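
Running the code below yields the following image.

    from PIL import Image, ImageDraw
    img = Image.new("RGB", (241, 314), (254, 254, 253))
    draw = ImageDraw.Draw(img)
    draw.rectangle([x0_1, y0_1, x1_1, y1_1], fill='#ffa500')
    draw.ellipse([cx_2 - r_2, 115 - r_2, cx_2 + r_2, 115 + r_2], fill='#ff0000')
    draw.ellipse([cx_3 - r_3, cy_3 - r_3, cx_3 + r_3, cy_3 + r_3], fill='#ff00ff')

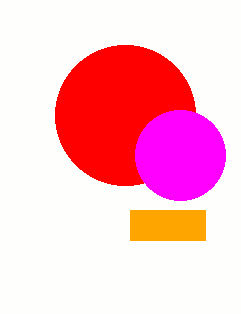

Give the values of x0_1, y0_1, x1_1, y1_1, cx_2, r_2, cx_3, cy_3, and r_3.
x0_1 = 130; y0_1 = 210; x1_1 = 205; y1_1 = 240; cx_2 = 125; r_2 = 70; cx_3 = 180; cy_3 = 155; r_3 = 45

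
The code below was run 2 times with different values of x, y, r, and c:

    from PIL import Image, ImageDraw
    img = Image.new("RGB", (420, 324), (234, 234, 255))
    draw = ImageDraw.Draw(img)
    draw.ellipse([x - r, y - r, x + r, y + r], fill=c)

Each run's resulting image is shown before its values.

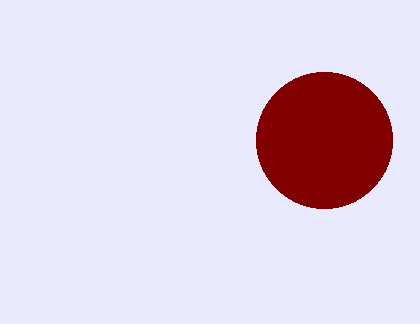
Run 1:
x = 324, y = 140, r = 68, c = 'maroon'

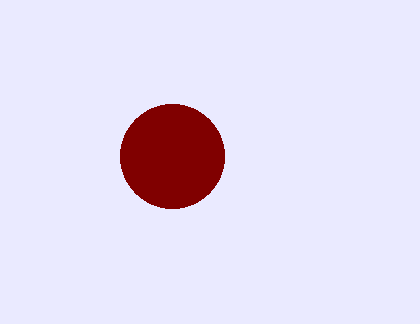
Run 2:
x = 172, y = 156, r = 52, c = 'maroon'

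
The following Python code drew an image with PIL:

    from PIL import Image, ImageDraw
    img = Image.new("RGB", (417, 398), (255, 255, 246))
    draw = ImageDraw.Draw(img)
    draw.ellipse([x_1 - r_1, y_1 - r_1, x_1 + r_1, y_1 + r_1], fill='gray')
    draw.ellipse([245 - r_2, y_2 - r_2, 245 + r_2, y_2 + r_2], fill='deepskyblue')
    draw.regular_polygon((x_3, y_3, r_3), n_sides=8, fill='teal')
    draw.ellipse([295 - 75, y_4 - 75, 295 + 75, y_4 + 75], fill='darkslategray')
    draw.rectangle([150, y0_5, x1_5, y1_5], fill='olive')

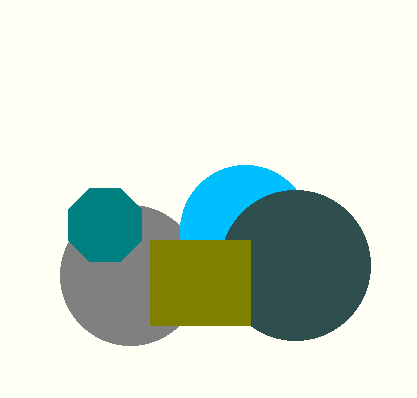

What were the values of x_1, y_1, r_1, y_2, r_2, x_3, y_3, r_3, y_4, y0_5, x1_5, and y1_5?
x_1 = 130
y_1 = 275
r_1 = 70
y_2 = 230
r_2 = 65
x_3 = 105
y_3 = 225
r_3 = 40
y_4 = 265
y0_5 = 240
x1_5 = 250
y1_5 = 325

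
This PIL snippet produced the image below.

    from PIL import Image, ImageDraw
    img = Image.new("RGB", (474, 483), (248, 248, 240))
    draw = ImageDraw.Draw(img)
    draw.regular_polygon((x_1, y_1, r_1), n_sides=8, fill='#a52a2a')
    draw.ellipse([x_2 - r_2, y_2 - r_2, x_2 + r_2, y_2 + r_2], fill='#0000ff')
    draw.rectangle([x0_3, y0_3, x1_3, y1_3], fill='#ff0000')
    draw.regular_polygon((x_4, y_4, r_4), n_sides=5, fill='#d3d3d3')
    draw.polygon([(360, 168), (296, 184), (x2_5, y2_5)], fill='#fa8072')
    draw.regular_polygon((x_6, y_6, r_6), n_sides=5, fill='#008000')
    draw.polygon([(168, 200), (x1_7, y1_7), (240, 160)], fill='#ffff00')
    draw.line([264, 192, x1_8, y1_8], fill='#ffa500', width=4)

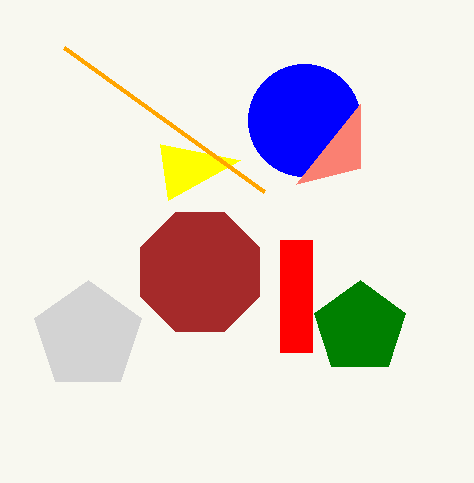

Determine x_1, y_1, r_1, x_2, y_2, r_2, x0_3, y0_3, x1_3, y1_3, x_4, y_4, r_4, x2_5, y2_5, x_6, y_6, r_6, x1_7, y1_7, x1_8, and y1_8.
x_1 = 200; y_1 = 272; r_1 = 64; x_2 = 304; y_2 = 120; r_2 = 56; x0_3 = 280; y0_3 = 240; x1_3 = 312; y1_3 = 352; x_4 = 88; y_4 = 336; r_4 = 56; x2_5 = 360; y2_5 = 104; x_6 = 360; y_6 = 328; r_6 = 48; x1_7 = 160; y1_7 = 144; x1_8 = 64; y1_8 = 48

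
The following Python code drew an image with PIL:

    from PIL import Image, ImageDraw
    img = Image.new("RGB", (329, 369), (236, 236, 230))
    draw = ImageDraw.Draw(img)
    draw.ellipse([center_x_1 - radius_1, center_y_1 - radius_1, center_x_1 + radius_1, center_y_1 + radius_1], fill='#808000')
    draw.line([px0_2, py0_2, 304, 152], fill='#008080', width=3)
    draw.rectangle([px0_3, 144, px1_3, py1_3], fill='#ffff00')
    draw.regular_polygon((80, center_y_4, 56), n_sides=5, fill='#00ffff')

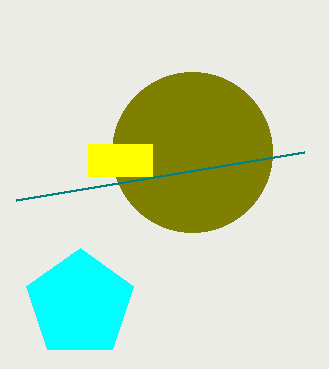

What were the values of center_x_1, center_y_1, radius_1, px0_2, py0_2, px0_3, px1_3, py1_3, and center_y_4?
center_x_1 = 192
center_y_1 = 152
radius_1 = 80
px0_2 = 16
py0_2 = 200
px0_3 = 88
px1_3 = 152
py1_3 = 176
center_y_4 = 304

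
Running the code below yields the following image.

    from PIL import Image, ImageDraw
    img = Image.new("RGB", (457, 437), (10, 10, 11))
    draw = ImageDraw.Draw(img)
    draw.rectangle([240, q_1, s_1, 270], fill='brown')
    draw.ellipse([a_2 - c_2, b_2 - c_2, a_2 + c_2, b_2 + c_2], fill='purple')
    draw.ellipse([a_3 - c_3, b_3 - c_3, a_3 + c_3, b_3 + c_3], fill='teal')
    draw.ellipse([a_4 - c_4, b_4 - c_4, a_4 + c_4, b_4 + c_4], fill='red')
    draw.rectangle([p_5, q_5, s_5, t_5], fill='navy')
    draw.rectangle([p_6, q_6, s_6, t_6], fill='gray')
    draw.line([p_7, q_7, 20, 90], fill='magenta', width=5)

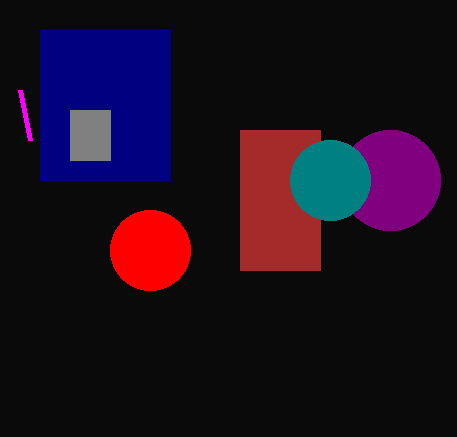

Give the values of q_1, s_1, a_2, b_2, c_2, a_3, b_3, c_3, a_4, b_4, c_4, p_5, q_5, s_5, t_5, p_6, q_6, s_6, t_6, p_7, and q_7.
q_1 = 130, s_1 = 320, a_2 = 390, b_2 = 180, c_2 = 50, a_3 = 330, b_3 = 180, c_3 = 40, a_4 = 150, b_4 = 250, c_4 = 40, p_5 = 40, q_5 = 30, s_5 = 170, t_5 = 180, p_6 = 70, q_6 = 110, s_6 = 110, t_6 = 160, p_7 = 30, q_7 = 140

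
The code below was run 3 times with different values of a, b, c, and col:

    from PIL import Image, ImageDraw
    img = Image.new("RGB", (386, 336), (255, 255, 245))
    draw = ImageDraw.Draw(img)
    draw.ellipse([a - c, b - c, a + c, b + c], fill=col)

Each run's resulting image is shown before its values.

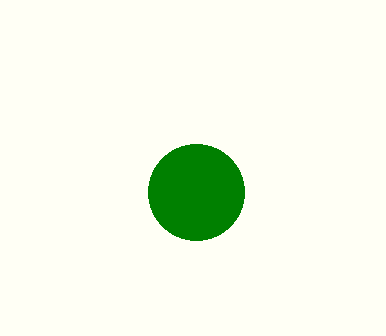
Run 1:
a = 196
b = 192
c = 48
col = 'green'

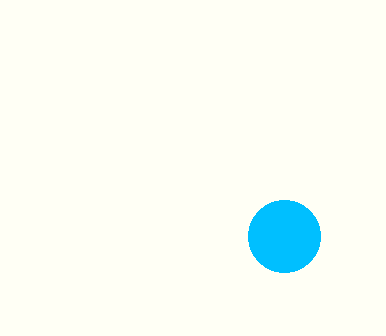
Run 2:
a = 284, b = 236, c = 36, col = 'deepskyblue'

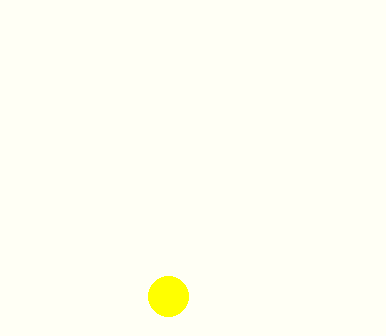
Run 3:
a = 168, b = 296, c = 20, col = 'yellow'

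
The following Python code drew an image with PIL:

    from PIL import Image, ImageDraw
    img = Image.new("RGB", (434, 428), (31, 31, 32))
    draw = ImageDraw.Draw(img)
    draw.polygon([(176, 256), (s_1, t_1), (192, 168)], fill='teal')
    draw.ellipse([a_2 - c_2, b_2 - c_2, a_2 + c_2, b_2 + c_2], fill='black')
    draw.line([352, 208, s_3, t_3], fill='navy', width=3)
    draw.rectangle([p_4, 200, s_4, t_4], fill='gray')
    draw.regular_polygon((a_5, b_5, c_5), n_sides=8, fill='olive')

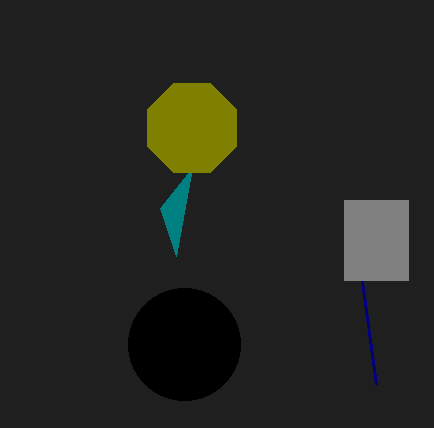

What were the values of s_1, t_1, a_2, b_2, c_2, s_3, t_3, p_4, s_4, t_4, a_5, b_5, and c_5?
s_1 = 160, t_1 = 208, a_2 = 184, b_2 = 344, c_2 = 56, s_3 = 376, t_3 = 384, p_4 = 344, s_4 = 408, t_4 = 280, a_5 = 192, b_5 = 128, c_5 = 48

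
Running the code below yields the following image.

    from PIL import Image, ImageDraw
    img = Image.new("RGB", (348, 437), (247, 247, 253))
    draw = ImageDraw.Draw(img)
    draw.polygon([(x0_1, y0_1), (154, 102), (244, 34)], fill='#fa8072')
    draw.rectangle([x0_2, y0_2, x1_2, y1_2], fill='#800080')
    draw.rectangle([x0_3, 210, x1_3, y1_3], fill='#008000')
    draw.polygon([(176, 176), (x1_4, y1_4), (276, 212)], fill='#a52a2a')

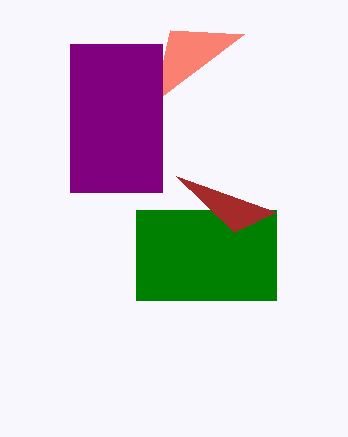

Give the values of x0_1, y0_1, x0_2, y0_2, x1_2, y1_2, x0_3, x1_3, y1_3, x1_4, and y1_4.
x0_1 = 170; y0_1 = 30; x0_2 = 70; y0_2 = 44; x1_2 = 162; y1_2 = 192; x0_3 = 136; x1_3 = 276; y1_3 = 300; x1_4 = 234; y1_4 = 232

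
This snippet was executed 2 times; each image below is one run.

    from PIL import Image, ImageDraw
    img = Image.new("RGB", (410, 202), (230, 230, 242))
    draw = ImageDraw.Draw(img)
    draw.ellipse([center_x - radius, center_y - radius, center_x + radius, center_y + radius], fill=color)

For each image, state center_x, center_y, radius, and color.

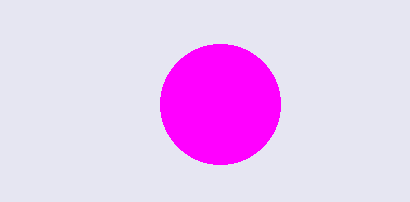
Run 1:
center_x = 220; center_y = 104; radius = 60; color = 'magenta'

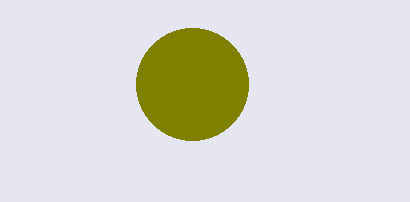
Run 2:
center_x = 192
center_y = 84
radius = 56
color = 'olive'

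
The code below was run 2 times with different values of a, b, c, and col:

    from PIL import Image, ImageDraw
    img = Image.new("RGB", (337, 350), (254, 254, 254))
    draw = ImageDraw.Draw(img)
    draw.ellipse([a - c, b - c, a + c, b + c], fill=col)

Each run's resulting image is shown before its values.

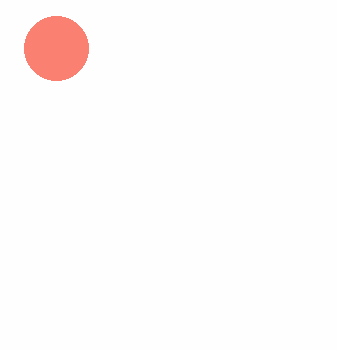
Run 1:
a = 56; b = 48; c = 32; col = 'salmon'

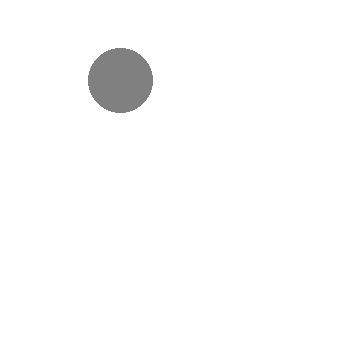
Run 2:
a = 120, b = 80, c = 32, col = 'gray'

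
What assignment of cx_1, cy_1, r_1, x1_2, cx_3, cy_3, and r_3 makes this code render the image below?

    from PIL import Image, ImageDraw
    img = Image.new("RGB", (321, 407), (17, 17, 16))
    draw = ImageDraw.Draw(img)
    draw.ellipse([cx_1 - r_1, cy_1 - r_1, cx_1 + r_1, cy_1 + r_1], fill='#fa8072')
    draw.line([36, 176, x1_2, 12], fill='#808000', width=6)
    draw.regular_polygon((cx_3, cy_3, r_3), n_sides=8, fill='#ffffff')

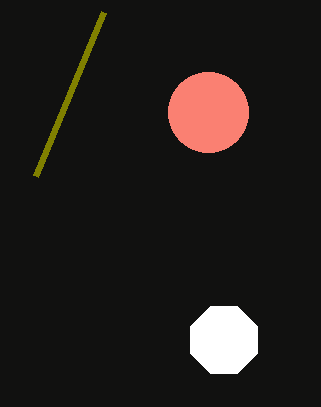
cx_1 = 208; cy_1 = 112; r_1 = 40; x1_2 = 104; cx_3 = 224; cy_3 = 340; r_3 = 36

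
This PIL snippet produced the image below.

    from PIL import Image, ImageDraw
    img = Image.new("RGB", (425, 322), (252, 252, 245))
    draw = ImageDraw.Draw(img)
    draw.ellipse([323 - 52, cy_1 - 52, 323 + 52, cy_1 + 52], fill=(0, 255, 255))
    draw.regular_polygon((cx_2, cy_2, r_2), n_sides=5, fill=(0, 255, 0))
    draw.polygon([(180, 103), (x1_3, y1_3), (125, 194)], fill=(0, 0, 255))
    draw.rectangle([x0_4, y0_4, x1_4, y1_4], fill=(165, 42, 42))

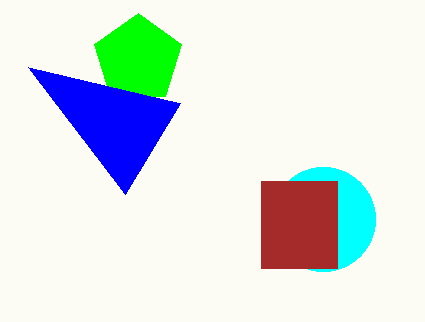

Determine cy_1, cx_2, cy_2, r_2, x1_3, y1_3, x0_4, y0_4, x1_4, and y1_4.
cy_1 = 219; cx_2 = 138; cy_2 = 59; r_2 = 46; x1_3 = 28; y1_3 = 67; x0_4 = 261; y0_4 = 181; x1_4 = 337; y1_4 = 268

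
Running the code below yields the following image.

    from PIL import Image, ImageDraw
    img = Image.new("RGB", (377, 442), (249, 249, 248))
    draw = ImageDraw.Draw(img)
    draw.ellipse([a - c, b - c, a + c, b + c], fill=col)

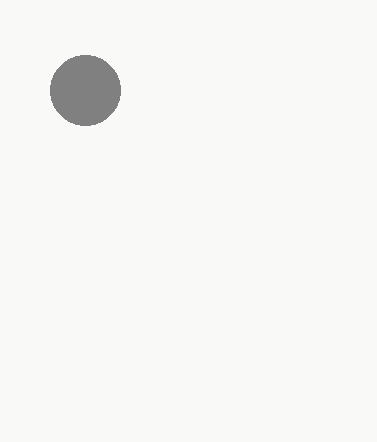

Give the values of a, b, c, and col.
a = 85
b = 90
c = 35
col = 'gray'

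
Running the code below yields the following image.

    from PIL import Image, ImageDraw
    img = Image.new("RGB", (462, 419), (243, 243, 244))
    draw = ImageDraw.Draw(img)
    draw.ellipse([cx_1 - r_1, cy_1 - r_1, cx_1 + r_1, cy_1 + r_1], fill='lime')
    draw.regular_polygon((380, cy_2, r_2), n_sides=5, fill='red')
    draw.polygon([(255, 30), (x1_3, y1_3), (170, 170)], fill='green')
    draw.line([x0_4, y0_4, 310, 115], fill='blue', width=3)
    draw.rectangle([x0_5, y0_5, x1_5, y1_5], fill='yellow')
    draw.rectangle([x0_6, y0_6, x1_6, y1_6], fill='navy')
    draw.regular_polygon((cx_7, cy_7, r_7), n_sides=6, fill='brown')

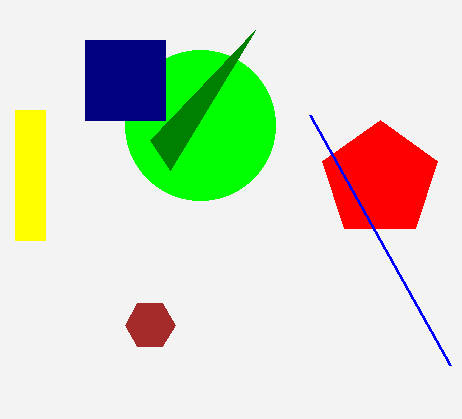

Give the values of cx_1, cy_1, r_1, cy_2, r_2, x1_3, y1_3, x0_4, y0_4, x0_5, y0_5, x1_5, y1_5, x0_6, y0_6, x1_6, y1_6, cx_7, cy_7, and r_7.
cx_1 = 200
cy_1 = 125
r_1 = 75
cy_2 = 180
r_2 = 60
x1_3 = 150
y1_3 = 140
x0_4 = 450
y0_4 = 365
x0_5 = 15
y0_5 = 110
x1_5 = 45
y1_5 = 240
x0_6 = 85
y0_6 = 40
x1_6 = 165
y1_6 = 120
cx_7 = 150
cy_7 = 325
r_7 = 25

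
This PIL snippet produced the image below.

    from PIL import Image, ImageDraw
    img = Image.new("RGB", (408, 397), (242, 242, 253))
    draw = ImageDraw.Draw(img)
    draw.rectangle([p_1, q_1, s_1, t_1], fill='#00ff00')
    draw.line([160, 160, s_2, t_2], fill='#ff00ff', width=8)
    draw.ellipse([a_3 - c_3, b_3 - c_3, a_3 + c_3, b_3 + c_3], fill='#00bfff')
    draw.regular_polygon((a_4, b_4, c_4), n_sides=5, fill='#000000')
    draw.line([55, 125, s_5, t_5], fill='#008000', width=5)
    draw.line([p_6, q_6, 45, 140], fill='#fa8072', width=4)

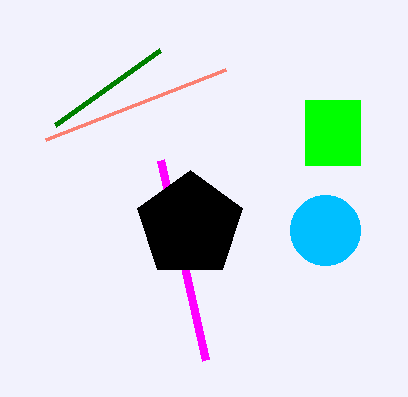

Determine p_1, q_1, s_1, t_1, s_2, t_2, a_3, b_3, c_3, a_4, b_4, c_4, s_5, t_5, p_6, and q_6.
p_1 = 305
q_1 = 100
s_1 = 360
t_1 = 165
s_2 = 205
t_2 = 360
a_3 = 325
b_3 = 230
c_3 = 35
a_4 = 190
b_4 = 225
c_4 = 55
s_5 = 160
t_5 = 50
p_6 = 225
q_6 = 70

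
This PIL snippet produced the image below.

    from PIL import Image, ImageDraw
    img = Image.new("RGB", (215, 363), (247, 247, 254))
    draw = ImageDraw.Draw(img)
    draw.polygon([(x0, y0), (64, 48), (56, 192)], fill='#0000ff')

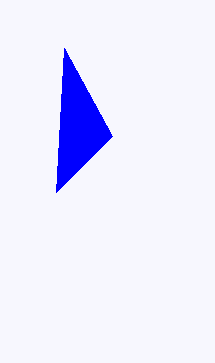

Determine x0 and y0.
x0 = 112; y0 = 136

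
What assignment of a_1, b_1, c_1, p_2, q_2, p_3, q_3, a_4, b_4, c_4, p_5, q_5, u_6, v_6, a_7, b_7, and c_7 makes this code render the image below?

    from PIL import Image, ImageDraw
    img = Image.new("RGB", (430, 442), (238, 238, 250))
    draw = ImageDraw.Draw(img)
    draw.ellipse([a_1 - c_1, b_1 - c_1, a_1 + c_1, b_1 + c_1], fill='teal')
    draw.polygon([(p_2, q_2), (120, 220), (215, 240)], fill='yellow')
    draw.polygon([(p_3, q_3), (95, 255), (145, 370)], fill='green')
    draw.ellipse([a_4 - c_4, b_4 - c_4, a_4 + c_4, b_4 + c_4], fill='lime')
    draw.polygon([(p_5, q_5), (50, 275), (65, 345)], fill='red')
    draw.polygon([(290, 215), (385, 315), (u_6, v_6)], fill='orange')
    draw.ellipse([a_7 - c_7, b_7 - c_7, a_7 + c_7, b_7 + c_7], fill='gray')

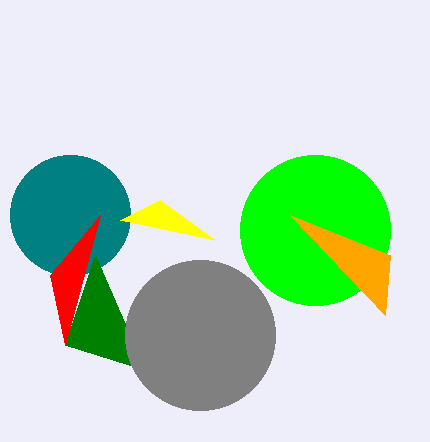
a_1 = 70; b_1 = 215; c_1 = 60; p_2 = 160; q_2 = 200; p_3 = 65; q_3 = 345; a_4 = 315; b_4 = 230; c_4 = 75; p_5 = 100; q_5 = 215; u_6 = 390; v_6 = 255; a_7 = 200; b_7 = 335; c_7 = 75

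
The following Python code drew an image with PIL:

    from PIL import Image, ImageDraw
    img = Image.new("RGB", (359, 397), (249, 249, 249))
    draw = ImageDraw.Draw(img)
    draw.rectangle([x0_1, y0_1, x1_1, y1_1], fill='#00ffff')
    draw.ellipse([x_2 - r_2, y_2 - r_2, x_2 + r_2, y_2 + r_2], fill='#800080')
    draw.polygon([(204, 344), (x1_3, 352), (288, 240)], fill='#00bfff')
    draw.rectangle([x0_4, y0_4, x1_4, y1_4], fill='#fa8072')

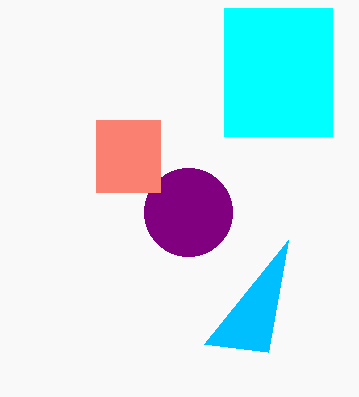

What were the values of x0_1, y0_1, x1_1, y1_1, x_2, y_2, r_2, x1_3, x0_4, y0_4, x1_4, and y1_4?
x0_1 = 224; y0_1 = 8; x1_1 = 332; y1_1 = 136; x_2 = 188; y_2 = 212; r_2 = 44; x1_3 = 268; x0_4 = 96; y0_4 = 120; x1_4 = 160; y1_4 = 192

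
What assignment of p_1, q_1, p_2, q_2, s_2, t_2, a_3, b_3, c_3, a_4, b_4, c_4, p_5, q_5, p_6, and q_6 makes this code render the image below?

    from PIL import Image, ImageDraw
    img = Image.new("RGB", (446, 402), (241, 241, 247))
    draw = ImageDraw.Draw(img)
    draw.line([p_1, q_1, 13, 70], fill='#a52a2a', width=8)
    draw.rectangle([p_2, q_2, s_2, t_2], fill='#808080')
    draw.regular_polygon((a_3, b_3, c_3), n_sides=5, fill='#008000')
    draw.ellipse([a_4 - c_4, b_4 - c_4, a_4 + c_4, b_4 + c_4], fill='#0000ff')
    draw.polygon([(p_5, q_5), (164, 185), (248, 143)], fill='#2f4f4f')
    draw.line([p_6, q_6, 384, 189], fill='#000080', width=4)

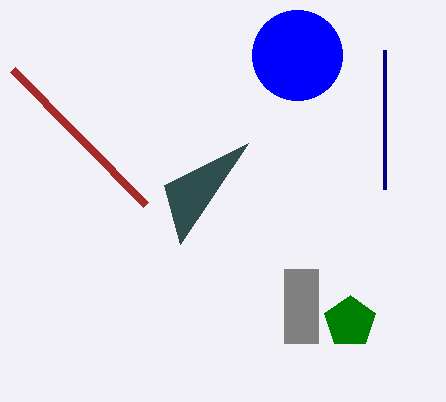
p_1 = 146
q_1 = 205
p_2 = 284
q_2 = 269
s_2 = 318
t_2 = 343
a_3 = 350
b_3 = 322
c_3 = 27
a_4 = 297
b_4 = 55
c_4 = 45
p_5 = 180
q_5 = 244
p_6 = 384
q_6 = 50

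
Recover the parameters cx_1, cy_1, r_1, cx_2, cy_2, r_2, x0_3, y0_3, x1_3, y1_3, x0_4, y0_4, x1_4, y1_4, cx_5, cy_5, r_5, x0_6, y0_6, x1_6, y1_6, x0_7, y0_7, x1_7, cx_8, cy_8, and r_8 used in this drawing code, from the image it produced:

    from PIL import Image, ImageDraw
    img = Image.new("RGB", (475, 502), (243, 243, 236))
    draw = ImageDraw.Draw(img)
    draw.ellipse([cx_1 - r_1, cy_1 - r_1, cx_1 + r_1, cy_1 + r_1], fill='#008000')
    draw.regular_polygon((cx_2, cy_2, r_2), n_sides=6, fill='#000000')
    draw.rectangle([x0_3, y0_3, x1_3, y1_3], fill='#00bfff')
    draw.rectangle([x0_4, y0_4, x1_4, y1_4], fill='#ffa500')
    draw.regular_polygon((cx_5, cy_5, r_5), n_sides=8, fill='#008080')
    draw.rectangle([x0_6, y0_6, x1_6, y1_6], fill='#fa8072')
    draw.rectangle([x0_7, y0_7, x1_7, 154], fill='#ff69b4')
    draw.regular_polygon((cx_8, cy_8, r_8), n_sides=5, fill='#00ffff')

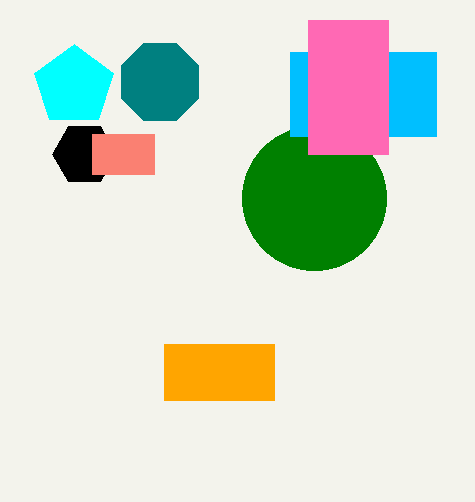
cx_1 = 314, cy_1 = 198, r_1 = 72, cx_2 = 84, cy_2 = 154, r_2 = 32, x0_3 = 290, y0_3 = 52, x1_3 = 436, y1_3 = 136, x0_4 = 164, y0_4 = 344, x1_4 = 274, y1_4 = 400, cx_5 = 160, cy_5 = 82, r_5 = 42, x0_6 = 92, y0_6 = 134, x1_6 = 154, y1_6 = 174, x0_7 = 308, y0_7 = 20, x1_7 = 388, cx_8 = 74, cy_8 = 86, r_8 = 42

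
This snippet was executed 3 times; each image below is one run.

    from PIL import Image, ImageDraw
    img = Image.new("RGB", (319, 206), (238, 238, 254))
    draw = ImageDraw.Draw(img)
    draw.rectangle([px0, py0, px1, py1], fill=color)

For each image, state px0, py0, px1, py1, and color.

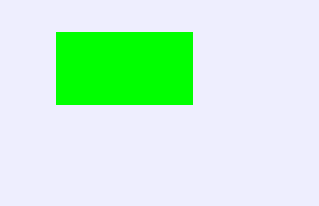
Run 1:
px0 = 56; py0 = 32; px1 = 192; py1 = 104; color = 'lime'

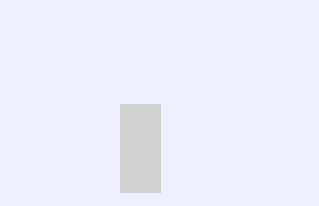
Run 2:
px0 = 120; py0 = 104; px1 = 160; py1 = 192; color = 'lightgray'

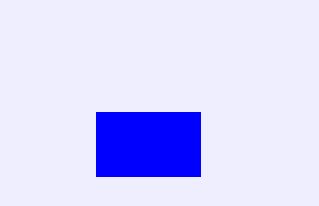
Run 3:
px0 = 96; py0 = 112; px1 = 200; py1 = 176; color = 'blue'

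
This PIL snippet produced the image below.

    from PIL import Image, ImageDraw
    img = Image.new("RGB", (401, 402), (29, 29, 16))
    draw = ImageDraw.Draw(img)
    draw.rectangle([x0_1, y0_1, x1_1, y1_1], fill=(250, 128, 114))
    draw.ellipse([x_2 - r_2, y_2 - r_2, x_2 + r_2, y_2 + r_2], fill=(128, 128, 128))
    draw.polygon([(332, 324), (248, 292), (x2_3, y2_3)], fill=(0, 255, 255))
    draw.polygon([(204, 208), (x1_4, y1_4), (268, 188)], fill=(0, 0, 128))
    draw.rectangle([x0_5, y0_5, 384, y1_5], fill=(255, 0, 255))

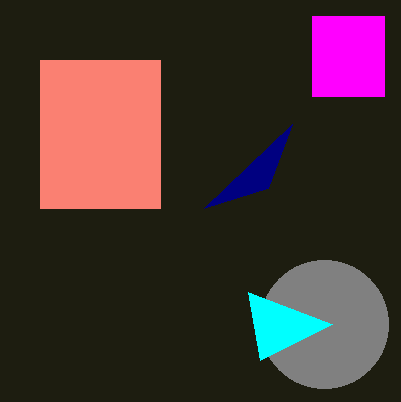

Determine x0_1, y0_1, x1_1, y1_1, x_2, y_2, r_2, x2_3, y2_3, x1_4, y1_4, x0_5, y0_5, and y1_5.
x0_1 = 40
y0_1 = 60
x1_1 = 160
y1_1 = 208
x_2 = 324
y_2 = 324
r_2 = 64
x2_3 = 260
y2_3 = 360
x1_4 = 292
y1_4 = 124
x0_5 = 312
y0_5 = 16
y1_5 = 96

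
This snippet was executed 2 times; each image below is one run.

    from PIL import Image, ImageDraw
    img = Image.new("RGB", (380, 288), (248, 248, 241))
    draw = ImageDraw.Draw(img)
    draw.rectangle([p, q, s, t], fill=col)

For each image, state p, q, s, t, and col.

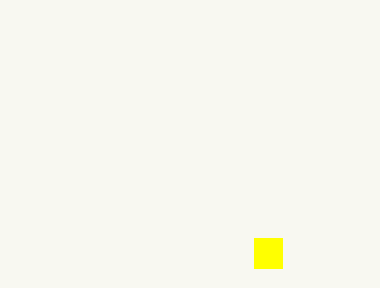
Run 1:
p = 254, q = 238, s = 282, t = 268, col = 'yellow'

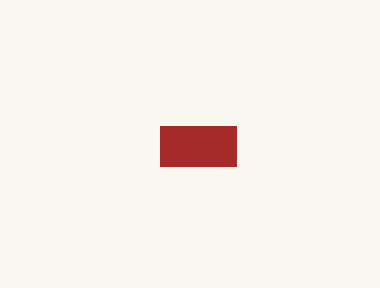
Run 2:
p = 160, q = 126, s = 236, t = 166, col = 'brown'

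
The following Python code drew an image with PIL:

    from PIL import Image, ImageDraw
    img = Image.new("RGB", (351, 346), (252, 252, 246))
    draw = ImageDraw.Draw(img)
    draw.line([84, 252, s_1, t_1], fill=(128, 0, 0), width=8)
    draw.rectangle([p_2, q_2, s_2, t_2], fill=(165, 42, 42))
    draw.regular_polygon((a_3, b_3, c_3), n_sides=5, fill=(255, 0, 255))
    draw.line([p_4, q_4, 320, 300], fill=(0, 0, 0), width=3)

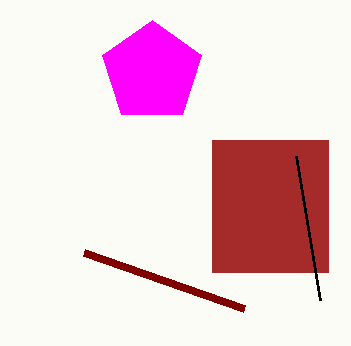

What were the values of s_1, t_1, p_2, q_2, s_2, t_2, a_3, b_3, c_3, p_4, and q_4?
s_1 = 244, t_1 = 308, p_2 = 212, q_2 = 140, s_2 = 328, t_2 = 272, a_3 = 152, b_3 = 72, c_3 = 52, p_4 = 296, q_4 = 156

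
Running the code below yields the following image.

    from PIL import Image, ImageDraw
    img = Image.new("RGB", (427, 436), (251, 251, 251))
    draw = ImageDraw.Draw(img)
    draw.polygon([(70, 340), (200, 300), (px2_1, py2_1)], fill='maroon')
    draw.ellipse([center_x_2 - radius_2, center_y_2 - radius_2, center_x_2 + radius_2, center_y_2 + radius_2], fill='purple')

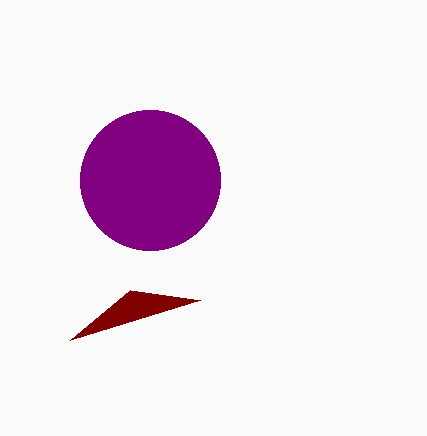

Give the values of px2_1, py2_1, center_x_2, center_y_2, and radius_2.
px2_1 = 130, py2_1 = 290, center_x_2 = 150, center_y_2 = 180, radius_2 = 70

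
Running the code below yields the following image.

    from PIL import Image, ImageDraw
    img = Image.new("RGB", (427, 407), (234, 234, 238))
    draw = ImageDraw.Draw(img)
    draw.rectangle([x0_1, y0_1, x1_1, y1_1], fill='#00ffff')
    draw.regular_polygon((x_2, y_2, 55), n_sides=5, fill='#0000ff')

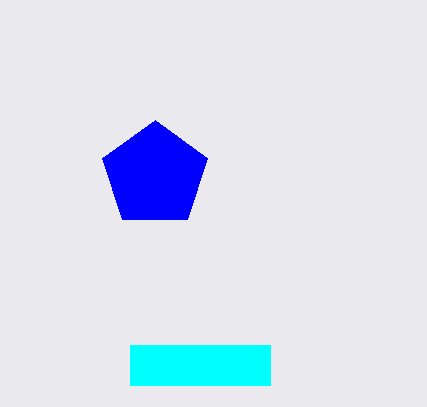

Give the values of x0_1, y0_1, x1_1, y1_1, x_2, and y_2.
x0_1 = 130
y0_1 = 345
x1_1 = 270
y1_1 = 385
x_2 = 155
y_2 = 175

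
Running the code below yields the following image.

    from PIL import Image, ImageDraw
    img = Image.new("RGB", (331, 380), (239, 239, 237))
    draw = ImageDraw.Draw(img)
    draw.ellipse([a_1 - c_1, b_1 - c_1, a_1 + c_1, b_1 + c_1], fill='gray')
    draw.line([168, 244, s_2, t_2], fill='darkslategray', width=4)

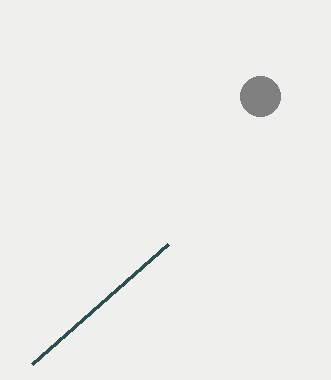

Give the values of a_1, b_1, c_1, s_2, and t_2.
a_1 = 260; b_1 = 96; c_1 = 20; s_2 = 32; t_2 = 364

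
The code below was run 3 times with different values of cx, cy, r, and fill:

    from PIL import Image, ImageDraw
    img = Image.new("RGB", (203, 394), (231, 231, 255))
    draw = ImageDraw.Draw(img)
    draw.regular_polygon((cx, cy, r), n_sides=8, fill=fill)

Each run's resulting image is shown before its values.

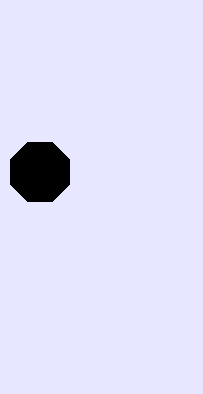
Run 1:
cx = 40; cy = 172; r = 32; fill = 'black'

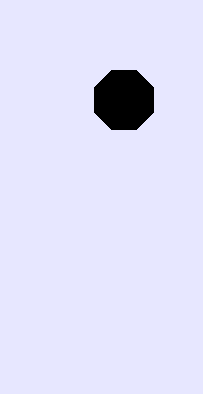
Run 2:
cx = 124
cy = 100
r = 32
fill = 'black'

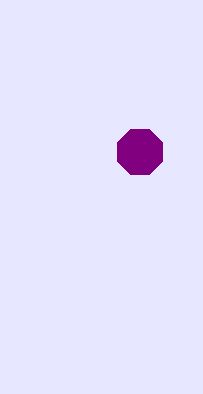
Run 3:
cx = 140, cy = 152, r = 24, fill = 'purple'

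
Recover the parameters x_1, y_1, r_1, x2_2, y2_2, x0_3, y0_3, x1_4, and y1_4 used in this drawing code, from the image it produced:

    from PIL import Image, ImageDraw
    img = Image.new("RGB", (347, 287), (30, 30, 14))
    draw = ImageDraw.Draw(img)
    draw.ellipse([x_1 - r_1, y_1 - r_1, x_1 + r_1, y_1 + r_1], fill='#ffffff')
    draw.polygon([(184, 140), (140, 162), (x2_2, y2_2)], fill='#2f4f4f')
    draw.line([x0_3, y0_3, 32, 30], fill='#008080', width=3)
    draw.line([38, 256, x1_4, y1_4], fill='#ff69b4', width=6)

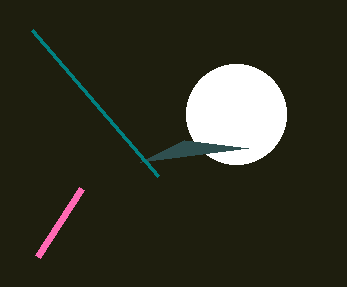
x_1 = 236; y_1 = 114; r_1 = 50; x2_2 = 248; y2_2 = 148; x0_3 = 158; y0_3 = 176; x1_4 = 82; y1_4 = 188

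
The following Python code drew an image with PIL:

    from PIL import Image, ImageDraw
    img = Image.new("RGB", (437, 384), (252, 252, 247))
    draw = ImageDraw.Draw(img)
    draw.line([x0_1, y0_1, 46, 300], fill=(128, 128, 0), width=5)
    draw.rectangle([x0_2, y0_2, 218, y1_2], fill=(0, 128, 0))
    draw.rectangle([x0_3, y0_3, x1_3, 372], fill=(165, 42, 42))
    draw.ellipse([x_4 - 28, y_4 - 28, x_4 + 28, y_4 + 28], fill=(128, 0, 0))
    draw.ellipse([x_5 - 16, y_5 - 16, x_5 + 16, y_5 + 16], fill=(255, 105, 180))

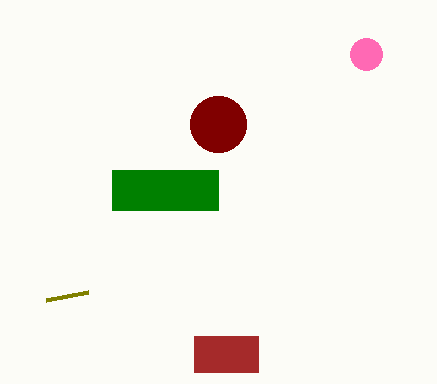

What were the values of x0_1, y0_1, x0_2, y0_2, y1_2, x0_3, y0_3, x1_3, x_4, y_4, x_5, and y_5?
x0_1 = 88; y0_1 = 292; x0_2 = 112; y0_2 = 170; y1_2 = 210; x0_3 = 194; y0_3 = 336; x1_3 = 258; x_4 = 218; y_4 = 124; x_5 = 366; y_5 = 54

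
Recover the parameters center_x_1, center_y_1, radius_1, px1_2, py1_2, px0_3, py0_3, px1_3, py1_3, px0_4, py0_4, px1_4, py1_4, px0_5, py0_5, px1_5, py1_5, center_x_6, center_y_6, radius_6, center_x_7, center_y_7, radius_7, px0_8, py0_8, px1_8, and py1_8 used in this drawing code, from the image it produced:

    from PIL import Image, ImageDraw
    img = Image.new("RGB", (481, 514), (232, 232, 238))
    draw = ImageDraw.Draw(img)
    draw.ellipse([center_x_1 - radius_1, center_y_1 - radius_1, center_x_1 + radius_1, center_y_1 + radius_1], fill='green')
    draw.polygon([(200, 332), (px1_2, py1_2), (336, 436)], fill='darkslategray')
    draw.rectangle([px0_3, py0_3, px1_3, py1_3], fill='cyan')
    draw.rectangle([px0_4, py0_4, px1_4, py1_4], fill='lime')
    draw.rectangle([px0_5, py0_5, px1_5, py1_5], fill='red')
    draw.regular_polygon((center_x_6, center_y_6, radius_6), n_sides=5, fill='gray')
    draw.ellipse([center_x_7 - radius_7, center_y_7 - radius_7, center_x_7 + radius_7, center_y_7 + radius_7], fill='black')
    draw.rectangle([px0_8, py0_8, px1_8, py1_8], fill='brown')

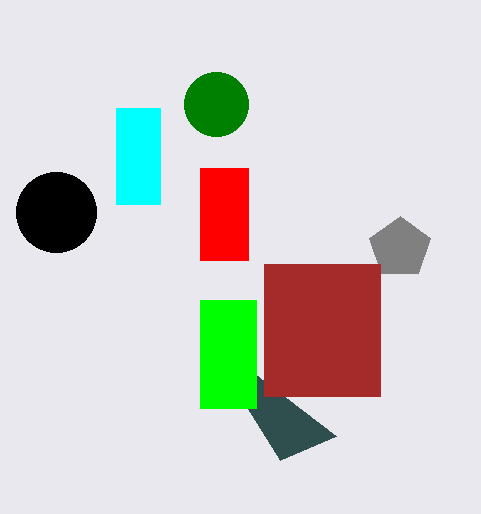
center_x_1 = 216; center_y_1 = 104; radius_1 = 32; px1_2 = 280; py1_2 = 460; px0_3 = 116; py0_3 = 108; px1_3 = 160; py1_3 = 204; px0_4 = 200; py0_4 = 300; px1_4 = 256; py1_4 = 408; px0_5 = 200; py0_5 = 168; px1_5 = 248; py1_5 = 260; center_x_6 = 400; center_y_6 = 248; radius_6 = 32; center_x_7 = 56; center_y_7 = 212; radius_7 = 40; px0_8 = 264; py0_8 = 264; px1_8 = 380; py1_8 = 396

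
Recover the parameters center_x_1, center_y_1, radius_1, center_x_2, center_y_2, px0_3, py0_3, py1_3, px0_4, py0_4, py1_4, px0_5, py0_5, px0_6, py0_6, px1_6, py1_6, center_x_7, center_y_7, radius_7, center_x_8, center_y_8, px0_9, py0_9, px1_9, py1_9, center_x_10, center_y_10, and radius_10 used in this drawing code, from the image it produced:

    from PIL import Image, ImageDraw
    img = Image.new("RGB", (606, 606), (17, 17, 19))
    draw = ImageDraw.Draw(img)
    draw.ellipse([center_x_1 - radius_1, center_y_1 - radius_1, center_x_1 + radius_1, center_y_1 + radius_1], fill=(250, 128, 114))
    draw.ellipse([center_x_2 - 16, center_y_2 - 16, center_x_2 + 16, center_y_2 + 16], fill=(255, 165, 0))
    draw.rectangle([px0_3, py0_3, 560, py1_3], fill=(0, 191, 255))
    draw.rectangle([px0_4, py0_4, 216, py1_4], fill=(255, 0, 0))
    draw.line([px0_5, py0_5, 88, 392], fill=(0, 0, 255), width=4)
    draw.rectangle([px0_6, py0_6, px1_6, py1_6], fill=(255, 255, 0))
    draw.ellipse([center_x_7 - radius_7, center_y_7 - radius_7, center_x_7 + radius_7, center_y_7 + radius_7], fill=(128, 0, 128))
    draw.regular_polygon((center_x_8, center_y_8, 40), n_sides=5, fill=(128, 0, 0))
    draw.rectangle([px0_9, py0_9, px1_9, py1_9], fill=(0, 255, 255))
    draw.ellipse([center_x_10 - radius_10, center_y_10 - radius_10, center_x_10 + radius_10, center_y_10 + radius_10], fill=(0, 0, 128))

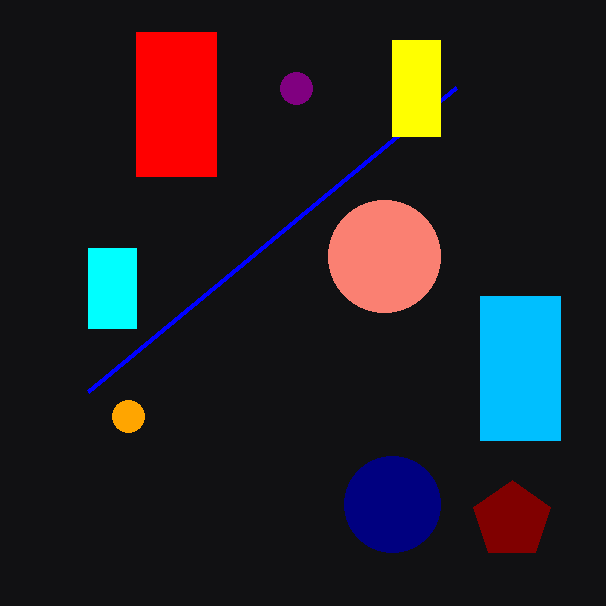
center_x_1 = 384
center_y_1 = 256
radius_1 = 56
center_x_2 = 128
center_y_2 = 416
px0_3 = 480
py0_3 = 296
py1_3 = 440
px0_4 = 136
py0_4 = 32
py1_4 = 176
px0_5 = 456
py0_5 = 88
px0_6 = 392
py0_6 = 40
px1_6 = 440
py1_6 = 136
center_x_7 = 296
center_y_7 = 88
radius_7 = 16
center_x_8 = 512
center_y_8 = 520
px0_9 = 88
py0_9 = 248
px1_9 = 136
py1_9 = 328
center_x_10 = 392
center_y_10 = 504
radius_10 = 48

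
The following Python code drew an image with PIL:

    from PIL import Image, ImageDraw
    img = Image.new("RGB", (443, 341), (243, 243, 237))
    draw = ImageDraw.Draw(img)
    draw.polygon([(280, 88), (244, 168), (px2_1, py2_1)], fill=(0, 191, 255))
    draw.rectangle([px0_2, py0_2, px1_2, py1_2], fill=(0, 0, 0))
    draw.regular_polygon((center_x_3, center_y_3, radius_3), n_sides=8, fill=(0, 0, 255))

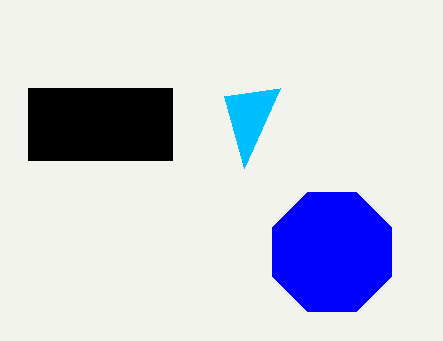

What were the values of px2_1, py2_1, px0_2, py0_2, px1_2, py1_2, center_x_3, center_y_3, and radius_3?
px2_1 = 224, py2_1 = 96, px0_2 = 28, py0_2 = 88, px1_2 = 172, py1_2 = 160, center_x_3 = 332, center_y_3 = 252, radius_3 = 64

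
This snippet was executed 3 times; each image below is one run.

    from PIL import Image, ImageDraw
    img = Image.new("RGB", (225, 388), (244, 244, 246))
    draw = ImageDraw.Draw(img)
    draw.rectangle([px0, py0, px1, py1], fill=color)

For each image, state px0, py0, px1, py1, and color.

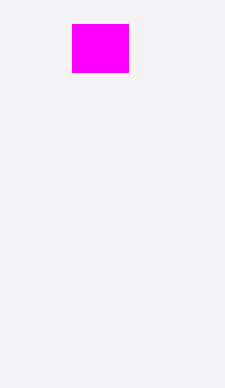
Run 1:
px0 = 72; py0 = 24; px1 = 128; py1 = 72; color = 'magenta'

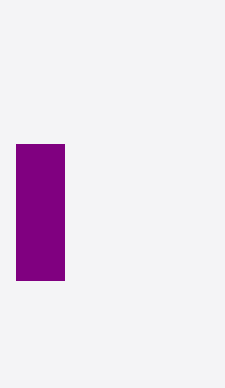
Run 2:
px0 = 16; py0 = 144; px1 = 64; py1 = 280; color = 'purple'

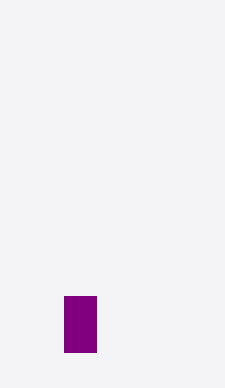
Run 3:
px0 = 64, py0 = 296, px1 = 96, py1 = 352, color = 'purple'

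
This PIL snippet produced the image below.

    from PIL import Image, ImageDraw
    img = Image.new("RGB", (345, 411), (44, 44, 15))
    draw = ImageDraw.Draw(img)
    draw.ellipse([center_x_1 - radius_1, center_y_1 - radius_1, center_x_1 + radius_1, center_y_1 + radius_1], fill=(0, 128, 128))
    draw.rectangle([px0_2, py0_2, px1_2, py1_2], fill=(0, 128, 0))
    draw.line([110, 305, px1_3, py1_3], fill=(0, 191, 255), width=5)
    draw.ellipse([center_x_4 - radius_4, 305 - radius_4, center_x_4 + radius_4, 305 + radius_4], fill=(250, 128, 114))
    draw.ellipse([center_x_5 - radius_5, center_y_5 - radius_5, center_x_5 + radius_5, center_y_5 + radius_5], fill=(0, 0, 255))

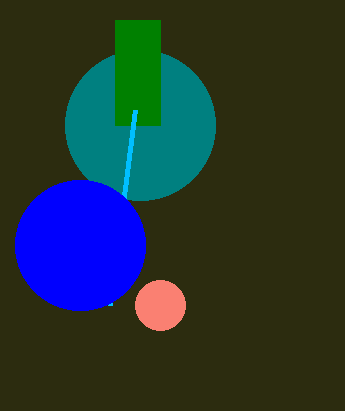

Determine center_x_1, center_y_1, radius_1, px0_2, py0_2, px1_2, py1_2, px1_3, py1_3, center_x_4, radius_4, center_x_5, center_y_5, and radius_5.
center_x_1 = 140
center_y_1 = 125
radius_1 = 75
px0_2 = 115
py0_2 = 20
px1_2 = 160
py1_2 = 125
px1_3 = 135
py1_3 = 110
center_x_4 = 160
radius_4 = 25
center_x_5 = 80
center_y_5 = 245
radius_5 = 65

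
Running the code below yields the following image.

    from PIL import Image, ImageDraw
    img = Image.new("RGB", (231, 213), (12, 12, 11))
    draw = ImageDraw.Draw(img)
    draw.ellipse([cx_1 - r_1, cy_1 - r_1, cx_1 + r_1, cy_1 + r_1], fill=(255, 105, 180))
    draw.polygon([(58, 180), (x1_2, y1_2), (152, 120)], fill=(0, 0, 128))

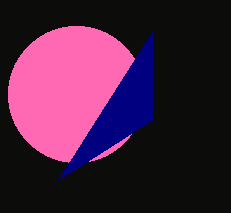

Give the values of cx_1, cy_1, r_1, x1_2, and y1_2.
cx_1 = 76
cy_1 = 94
r_1 = 68
x1_2 = 152
y1_2 = 32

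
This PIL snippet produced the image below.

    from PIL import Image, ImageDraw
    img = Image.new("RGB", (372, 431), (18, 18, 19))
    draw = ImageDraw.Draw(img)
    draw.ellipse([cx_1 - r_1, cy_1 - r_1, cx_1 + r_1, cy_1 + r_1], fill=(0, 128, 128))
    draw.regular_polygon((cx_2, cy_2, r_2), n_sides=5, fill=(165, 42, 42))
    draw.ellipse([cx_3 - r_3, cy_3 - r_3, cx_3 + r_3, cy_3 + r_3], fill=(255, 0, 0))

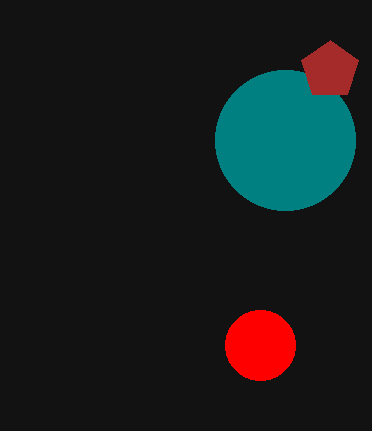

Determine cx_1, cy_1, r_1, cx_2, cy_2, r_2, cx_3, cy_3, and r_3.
cx_1 = 285
cy_1 = 140
r_1 = 70
cx_2 = 330
cy_2 = 70
r_2 = 30
cx_3 = 260
cy_3 = 345
r_3 = 35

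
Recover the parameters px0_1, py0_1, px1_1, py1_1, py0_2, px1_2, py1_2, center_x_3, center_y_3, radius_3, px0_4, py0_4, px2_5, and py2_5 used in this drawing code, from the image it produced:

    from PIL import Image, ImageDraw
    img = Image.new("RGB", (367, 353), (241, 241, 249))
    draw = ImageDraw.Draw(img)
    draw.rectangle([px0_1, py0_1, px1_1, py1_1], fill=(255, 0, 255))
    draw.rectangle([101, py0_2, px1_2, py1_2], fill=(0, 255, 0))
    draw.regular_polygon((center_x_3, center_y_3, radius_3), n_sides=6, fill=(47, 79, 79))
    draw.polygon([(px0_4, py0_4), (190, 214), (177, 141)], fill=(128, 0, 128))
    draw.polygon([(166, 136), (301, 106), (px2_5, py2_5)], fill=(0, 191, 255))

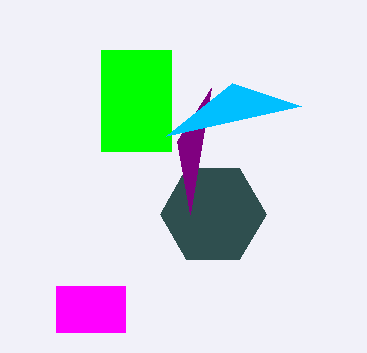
px0_1 = 56; py0_1 = 286; px1_1 = 125; py1_1 = 332; py0_2 = 50; px1_2 = 171; py1_2 = 151; center_x_3 = 213; center_y_3 = 214; radius_3 = 53; px0_4 = 211; py0_4 = 88; px2_5 = 232; py2_5 = 83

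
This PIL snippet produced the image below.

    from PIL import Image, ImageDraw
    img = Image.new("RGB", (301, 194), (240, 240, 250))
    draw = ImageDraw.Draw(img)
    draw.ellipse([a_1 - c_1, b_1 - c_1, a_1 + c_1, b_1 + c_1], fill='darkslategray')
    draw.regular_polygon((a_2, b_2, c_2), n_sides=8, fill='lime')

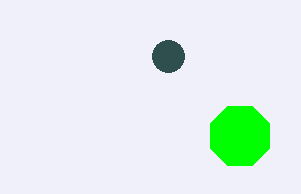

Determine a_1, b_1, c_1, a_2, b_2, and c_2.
a_1 = 168
b_1 = 56
c_1 = 16
a_2 = 240
b_2 = 136
c_2 = 32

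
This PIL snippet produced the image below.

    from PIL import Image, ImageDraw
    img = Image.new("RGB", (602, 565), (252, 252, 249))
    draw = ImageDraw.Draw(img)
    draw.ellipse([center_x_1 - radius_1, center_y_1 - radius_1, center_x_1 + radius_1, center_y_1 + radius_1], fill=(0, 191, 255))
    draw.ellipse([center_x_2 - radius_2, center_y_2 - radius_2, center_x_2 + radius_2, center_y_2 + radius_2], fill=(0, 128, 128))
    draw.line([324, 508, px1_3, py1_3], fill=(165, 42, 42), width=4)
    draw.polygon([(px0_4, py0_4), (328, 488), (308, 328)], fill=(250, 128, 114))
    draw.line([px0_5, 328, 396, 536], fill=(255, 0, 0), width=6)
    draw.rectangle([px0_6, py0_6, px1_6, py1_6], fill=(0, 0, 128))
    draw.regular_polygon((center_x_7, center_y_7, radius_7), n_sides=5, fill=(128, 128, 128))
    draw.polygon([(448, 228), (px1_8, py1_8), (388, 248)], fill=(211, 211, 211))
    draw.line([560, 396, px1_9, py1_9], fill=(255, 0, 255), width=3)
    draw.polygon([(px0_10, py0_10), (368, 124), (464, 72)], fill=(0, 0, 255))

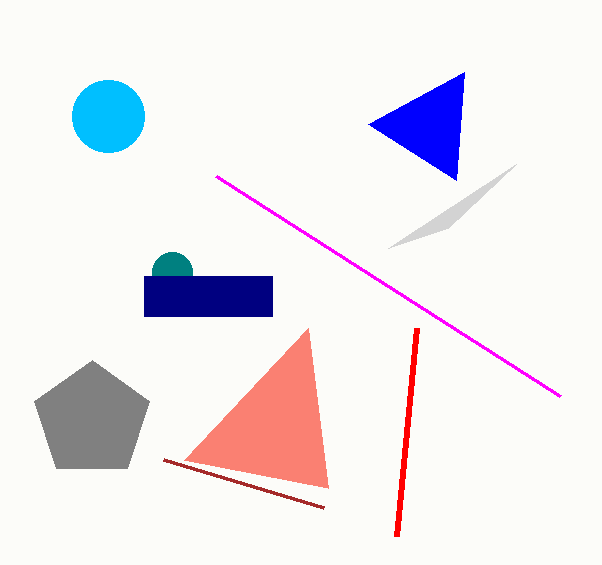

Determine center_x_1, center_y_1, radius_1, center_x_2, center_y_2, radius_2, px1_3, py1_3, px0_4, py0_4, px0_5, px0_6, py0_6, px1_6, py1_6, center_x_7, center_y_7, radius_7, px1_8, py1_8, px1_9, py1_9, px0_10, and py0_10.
center_x_1 = 108, center_y_1 = 116, radius_1 = 36, center_x_2 = 172, center_y_2 = 272, radius_2 = 20, px1_3 = 164, py1_3 = 460, px0_4 = 184, py0_4 = 460, px0_5 = 416, px0_6 = 144, py0_6 = 276, px1_6 = 272, py1_6 = 316, center_x_7 = 92, center_y_7 = 420, radius_7 = 60, px1_8 = 516, py1_8 = 164, px1_9 = 216, py1_9 = 176, px0_10 = 456, py0_10 = 180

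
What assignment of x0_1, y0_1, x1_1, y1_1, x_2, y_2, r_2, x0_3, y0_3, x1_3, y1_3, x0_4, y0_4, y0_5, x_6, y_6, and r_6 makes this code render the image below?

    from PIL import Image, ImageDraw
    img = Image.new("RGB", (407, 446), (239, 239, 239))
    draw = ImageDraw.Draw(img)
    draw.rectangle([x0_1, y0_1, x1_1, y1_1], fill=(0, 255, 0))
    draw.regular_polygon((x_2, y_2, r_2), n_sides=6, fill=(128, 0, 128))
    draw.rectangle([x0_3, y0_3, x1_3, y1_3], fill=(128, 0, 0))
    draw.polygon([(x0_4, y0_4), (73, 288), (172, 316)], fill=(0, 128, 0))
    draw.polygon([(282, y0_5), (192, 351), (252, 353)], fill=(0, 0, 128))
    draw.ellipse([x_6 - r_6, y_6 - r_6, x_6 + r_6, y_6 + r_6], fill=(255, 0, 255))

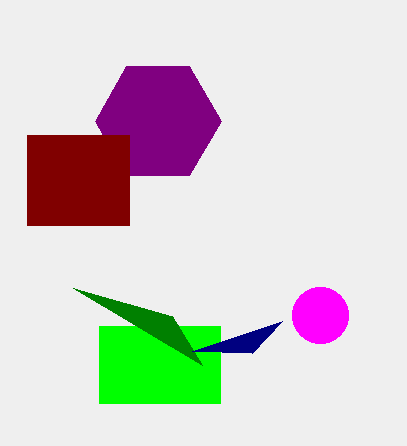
x0_1 = 99; y0_1 = 326; x1_1 = 220; y1_1 = 403; x_2 = 158; y_2 = 121; r_2 = 63; x0_3 = 27; y0_3 = 135; x1_3 = 129; y1_3 = 225; x0_4 = 202; y0_4 = 365; y0_5 = 321; x_6 = 320; y_6 = 315; r_6 = 28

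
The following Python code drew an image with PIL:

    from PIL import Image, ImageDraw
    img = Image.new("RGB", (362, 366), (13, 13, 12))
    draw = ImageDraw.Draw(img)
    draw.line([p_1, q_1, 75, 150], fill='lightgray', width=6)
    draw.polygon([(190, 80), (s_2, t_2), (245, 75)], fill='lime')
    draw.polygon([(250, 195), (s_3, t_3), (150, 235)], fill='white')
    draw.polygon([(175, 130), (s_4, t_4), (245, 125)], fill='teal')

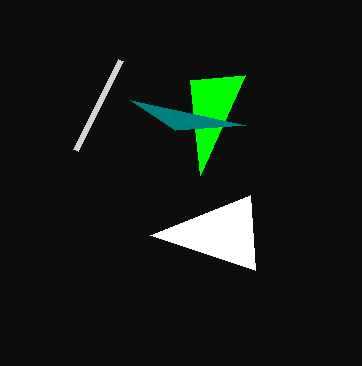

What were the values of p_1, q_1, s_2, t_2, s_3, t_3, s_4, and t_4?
p_1 = 120, q_1 = 60, s_2 = 200, t_2 = 175, s_3 = 255, t_3 = 270, s_4 = 130, t_4 = 100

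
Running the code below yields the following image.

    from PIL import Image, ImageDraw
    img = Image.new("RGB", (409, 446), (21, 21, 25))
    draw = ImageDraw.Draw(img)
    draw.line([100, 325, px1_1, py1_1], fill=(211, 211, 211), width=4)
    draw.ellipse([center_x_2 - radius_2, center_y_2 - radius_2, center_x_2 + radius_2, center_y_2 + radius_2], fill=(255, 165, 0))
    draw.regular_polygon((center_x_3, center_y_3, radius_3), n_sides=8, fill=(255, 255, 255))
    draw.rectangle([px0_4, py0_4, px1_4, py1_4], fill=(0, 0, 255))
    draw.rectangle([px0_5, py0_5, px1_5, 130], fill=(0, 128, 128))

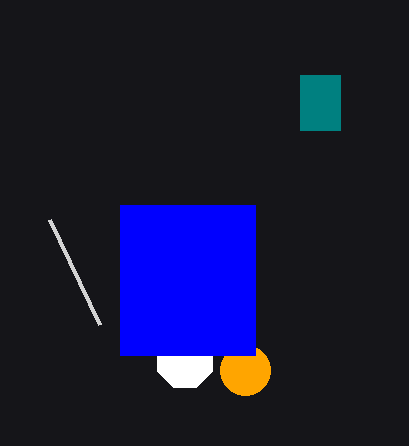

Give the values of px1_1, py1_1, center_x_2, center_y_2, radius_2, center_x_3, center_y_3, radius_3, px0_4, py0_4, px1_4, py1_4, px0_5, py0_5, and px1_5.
px1_1 = 50, py1_1 = 220, center_x_2 = 245, center_y_2 = 370, radius_2 = 25, center_x_3 = 185, center_y_3 = 360, radius_3 = 30, px0_4 = 120, py0_4 = 205, px1_4 = 255, py1_4 = 355, px0_5 = 300, py0_5 = 75, px1_5 = 340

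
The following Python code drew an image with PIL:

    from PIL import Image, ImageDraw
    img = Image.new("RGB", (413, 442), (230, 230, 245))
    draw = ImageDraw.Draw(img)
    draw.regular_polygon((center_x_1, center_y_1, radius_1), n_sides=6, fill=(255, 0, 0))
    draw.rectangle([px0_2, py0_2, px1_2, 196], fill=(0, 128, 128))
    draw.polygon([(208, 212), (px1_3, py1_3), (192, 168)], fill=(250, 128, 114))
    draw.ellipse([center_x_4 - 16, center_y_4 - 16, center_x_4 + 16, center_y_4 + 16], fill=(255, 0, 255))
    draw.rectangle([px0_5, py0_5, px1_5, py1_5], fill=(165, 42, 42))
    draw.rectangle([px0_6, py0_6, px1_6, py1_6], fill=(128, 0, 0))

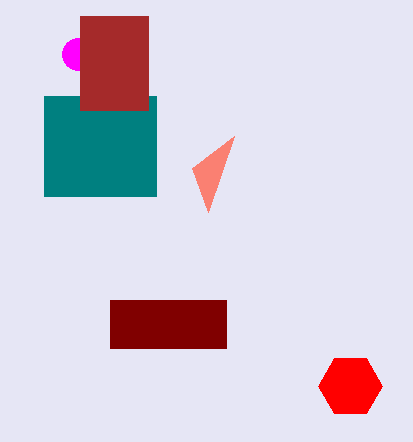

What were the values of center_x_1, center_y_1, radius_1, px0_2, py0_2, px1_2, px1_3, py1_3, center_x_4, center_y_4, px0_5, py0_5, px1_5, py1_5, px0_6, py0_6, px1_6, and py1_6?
center_x_1 = 350
center_y_1 = 386
radius_1 = 32
px0_2 = 44
py0_2 = 96
px1_2 = 156
px1_3 = 234
py1_3 = 136
center_x_4 = 78
center_y_4 = 54
px0_5 = 80
py0_5 = 16
px1_5 = 148
py1_5 = 110
px0_6 = 110
py0_6 = 300
px1_6 = 226
py1_6 = 348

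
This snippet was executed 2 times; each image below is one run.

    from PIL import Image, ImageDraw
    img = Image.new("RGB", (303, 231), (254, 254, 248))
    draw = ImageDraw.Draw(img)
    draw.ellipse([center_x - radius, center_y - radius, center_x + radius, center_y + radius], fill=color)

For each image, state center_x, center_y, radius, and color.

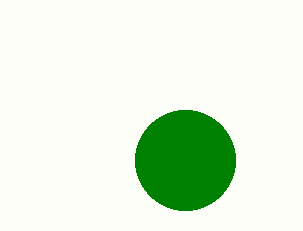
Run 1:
center_x = 185
center_y = 160
radius = 50
color = 'green'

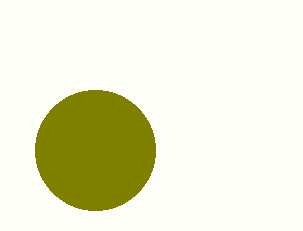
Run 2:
center_x = 95, center_y = 150, radius = 60, color = 'olive'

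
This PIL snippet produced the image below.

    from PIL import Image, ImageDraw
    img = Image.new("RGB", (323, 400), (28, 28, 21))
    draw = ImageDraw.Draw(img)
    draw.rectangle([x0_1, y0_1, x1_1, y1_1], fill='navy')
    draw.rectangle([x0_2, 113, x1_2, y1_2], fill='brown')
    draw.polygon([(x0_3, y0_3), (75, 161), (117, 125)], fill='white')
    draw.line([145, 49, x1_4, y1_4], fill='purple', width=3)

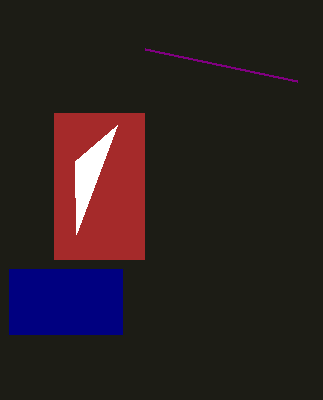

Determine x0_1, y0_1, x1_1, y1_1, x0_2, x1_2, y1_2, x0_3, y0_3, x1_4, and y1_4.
x0_1 = 9
y0_1 = 269
x1_1 = 122
y1_1 = 334
x0_2 = 54
x1_2 = 144
y1_2 = 259
x0_3 = 76
y0_3 = 234
x1_4 = 297
y1_4 = 81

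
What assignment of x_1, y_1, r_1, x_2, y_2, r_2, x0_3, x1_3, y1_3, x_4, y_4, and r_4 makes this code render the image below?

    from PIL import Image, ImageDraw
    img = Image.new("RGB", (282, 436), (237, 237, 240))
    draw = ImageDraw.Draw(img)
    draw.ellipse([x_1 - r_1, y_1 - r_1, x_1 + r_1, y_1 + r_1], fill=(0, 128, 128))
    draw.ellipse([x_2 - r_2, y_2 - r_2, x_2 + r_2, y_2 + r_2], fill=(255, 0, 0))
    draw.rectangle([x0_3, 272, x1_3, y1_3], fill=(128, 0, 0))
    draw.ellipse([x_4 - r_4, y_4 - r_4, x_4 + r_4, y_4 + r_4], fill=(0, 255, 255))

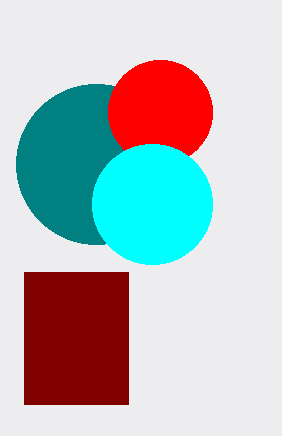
x_1 = 96
y_1 = 164
r_1 = 80
x_2 = 160
y_2 = 112
r_2 = 52
x0_3 = 24
x1_3 = 128
y1_3 = 404
x_4 = 152
y_4 = 204
r_4 = 60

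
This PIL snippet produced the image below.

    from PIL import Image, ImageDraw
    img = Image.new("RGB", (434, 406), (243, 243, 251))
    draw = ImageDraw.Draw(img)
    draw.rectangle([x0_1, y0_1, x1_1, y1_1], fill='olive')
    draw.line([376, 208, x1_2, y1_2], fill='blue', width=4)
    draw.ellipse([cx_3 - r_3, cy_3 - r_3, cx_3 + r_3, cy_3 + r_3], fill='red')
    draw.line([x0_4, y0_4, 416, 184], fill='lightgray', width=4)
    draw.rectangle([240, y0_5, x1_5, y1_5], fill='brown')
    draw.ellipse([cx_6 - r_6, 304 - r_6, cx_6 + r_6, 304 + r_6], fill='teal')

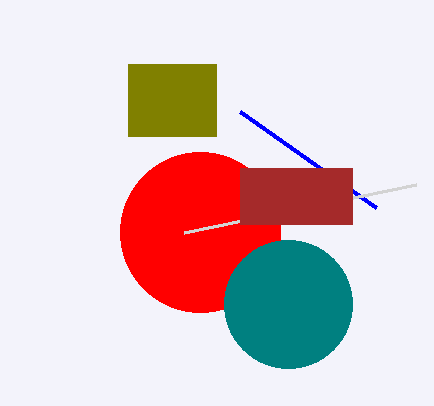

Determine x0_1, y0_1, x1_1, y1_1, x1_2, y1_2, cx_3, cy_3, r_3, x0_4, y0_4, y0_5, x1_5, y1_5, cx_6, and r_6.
x0_1 = 128; y0_1 = 64; x1_1 = 216; y1_1 = 136; x1_2 = 240; y1_2 = 112; cx_3 = 200; cy_3 = 232; r_3 = 80; x0_4 = 184; y0_4 = 232; y0_5 = 168; x1_5 = 352; y1_5 = 224; cx_6 = 288; r_6 = 64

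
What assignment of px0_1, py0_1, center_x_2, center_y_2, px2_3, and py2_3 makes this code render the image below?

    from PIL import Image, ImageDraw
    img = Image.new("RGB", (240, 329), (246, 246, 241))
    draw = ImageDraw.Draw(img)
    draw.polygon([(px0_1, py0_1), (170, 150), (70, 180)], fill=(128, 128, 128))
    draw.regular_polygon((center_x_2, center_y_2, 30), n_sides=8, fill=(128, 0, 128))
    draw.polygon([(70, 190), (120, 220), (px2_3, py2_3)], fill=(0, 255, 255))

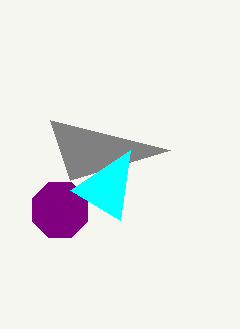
px0_1 = 50; py0_1 = 120; center_x_2 = 60; center_y_2 = 210; px2_3 = 130; py2_3 = 150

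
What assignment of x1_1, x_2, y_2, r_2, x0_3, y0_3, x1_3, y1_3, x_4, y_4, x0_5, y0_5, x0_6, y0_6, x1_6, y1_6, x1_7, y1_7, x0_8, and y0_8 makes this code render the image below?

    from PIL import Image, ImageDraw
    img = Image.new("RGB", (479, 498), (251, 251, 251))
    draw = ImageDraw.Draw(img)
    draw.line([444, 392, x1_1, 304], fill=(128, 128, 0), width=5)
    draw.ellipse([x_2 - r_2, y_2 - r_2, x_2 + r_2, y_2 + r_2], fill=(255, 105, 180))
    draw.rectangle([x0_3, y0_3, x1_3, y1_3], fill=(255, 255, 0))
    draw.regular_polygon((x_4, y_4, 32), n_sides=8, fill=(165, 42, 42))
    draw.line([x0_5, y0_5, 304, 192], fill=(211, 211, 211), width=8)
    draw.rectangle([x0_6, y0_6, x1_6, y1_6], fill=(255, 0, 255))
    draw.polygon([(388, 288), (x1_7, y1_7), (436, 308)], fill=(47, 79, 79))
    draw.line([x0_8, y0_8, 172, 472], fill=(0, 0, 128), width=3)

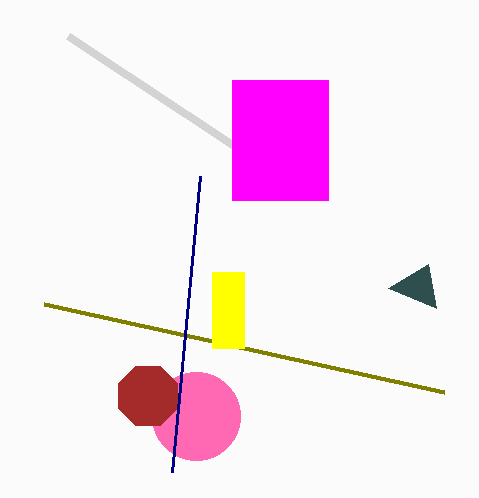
x1_1 = 44
x_2 = 196
y_2 = 416
r_2 = 44
x0_3 = 212
y0_3 = 272
x1_3 = 244
y1_3 = 348
x_4 = 148
y_4 = 396
x0_5 = 68
y0_5 = 36
x0_6 = 232
y0_6 = 80
x1_6 = 328
y1_6 = 200
x1_7 = 428
y1_7 = 264
x0_8 = 200
y0_8 = 176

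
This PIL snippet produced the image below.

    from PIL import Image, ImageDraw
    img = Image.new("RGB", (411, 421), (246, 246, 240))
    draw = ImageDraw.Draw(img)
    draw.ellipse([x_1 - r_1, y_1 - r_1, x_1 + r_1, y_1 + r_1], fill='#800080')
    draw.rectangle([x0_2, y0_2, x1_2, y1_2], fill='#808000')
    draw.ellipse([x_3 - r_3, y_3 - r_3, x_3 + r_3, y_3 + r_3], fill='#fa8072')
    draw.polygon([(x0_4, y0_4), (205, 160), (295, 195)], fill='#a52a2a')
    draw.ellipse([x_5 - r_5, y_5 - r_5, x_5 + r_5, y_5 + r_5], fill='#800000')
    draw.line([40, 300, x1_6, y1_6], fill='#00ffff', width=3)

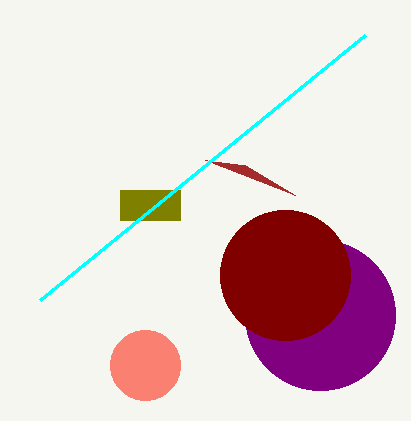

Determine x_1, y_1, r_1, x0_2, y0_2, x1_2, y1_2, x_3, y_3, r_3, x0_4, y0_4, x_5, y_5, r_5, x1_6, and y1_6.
x_1 = 320, y_1 = 315, r_1 = 75, x0_2 = 120, y0_2 = 190, x1_2 = 180, y1_2 = 220, x_3 = 145, y_3 = 365, r_3 = 35, x0_4 = 245, y0_4 = 165, x_5 = 285, y_5 = 275, r_5 = 65, x1_6 = 365, y1_6 = 35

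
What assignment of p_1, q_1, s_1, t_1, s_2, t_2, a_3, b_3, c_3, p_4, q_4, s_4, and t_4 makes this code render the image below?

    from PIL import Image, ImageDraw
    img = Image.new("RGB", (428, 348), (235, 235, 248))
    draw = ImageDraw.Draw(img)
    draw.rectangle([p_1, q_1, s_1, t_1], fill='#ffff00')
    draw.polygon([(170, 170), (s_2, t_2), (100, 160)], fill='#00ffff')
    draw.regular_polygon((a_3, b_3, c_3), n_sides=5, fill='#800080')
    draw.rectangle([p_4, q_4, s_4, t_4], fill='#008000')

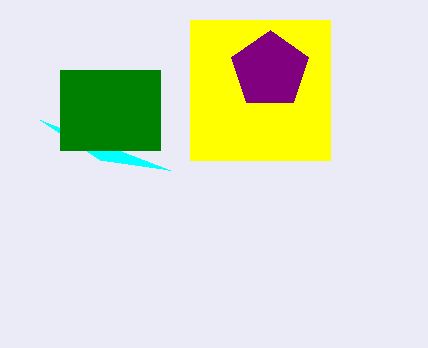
p_1 = 190
q_1 = 20
s_1 = 330
t_1 = 160
s_2 = 40
t_2 = 120
a_3 = 270
b_3 = 70
c_3 = 40
p_4 = 60
q_4 = 70
s_4 = 160
t_4 = 150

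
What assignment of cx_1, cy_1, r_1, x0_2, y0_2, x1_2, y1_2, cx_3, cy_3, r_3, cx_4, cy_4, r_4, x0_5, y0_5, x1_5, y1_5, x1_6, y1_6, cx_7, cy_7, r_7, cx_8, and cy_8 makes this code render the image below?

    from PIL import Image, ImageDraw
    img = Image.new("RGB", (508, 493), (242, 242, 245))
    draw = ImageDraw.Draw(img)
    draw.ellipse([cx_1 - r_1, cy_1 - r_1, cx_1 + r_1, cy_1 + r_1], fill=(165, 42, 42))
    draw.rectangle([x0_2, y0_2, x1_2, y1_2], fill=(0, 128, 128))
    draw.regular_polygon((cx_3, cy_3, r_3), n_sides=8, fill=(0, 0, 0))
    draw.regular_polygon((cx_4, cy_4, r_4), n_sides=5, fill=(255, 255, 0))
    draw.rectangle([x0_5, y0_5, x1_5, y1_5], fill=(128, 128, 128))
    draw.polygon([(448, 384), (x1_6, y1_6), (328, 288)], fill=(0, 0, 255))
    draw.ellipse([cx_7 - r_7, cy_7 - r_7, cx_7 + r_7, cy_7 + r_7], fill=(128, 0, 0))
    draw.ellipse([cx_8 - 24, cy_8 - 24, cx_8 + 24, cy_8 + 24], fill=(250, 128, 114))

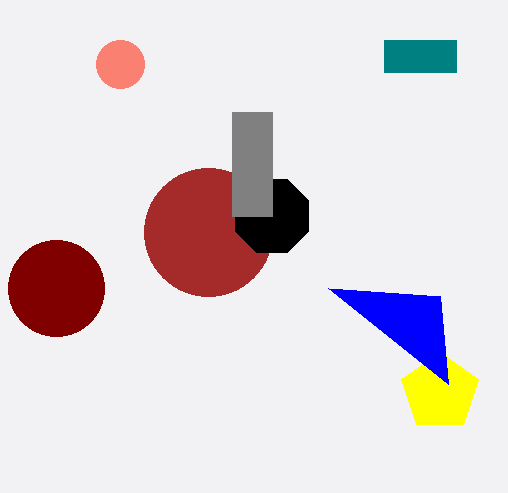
cx_1 = 208, cy_1 = 232, r_1 = 64, x0_2 = 384, y0_2 = 40, x1_2 = 456, y1_2 = 72, cx_3 = 272, cy_3 = 216, r_3 = 40, cx_4 = 440, cy_4 = 392, r_4 = 40, x0_5 = 232, y0_5 = 112, x1_5 = 272, y1_5 = 216, x1_6 = 440, y1_6 = 296, cx_7 = 56, cy_7 = 288, r_7 = 48, cx_8 = 120, cy_8 = 64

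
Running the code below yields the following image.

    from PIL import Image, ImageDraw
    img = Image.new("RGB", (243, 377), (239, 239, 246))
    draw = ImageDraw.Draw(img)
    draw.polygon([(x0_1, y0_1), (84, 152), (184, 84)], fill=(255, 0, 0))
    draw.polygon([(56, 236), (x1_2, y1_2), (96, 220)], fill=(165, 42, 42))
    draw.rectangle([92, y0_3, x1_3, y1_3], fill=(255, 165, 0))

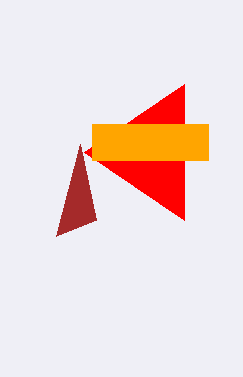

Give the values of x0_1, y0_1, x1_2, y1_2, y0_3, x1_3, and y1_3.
x0_1 = 184
y0_1 = 220
x1_2 = 80
y1_2 = 144
y0_3 = 124
x1_3 = 208
y1_3 = 160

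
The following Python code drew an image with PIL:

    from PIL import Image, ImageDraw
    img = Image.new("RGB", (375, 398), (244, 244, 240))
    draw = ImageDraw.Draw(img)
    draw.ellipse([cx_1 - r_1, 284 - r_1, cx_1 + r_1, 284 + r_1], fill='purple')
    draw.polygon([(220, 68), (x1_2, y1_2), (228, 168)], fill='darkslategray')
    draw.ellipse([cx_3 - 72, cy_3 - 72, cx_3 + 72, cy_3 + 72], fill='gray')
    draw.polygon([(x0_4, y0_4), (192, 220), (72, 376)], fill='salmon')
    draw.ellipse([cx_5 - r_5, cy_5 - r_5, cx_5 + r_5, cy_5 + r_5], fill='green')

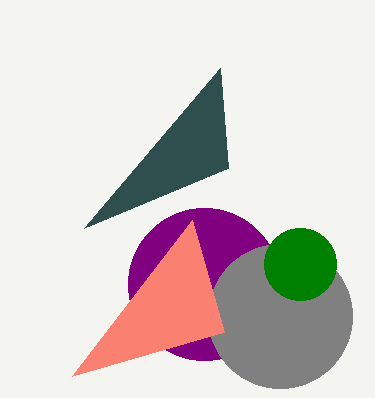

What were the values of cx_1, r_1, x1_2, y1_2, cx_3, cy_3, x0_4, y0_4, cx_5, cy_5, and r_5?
cx_1 = 204, r_1 = 76, x1_2 = 84, y1_2 = 228, cx_3 = 280, cy_3 = 316, x0_4 = 224, y0_4 = 332, cx_5 = 300, cy_5 = 264, r_5 = 36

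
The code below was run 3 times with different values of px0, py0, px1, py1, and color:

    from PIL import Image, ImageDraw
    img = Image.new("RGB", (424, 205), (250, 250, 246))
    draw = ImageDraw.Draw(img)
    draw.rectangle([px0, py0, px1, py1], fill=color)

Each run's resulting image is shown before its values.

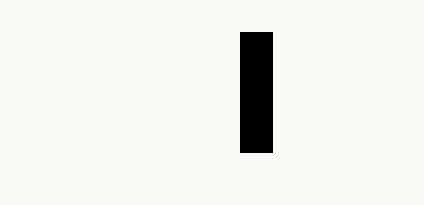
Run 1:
px0 = 240
py0 = 32
px1 = 272
py1 = 152
color = 'black'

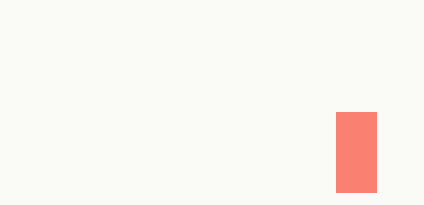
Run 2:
px0 = 336, py0 = 112, px1 = 376, py1 = 192, color = 'salmon'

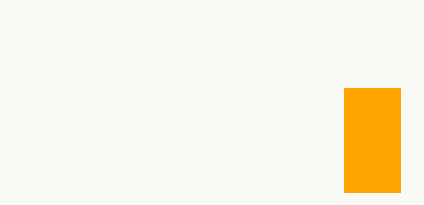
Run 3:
px0 = 344
py0 = 88
px1 = 400
py1 = 192
color = 'orange'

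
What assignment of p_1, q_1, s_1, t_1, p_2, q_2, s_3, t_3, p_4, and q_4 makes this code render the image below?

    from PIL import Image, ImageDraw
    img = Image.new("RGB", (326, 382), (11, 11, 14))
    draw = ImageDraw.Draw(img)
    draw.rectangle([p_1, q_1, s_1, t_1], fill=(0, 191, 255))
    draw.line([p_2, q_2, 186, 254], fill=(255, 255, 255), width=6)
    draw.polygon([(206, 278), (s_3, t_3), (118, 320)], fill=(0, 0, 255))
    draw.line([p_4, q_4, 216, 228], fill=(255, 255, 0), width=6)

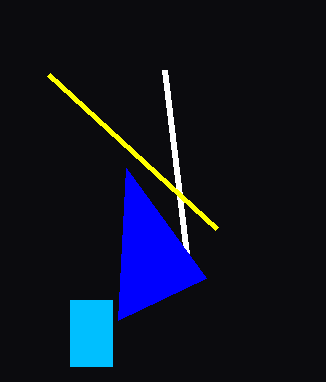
p_1 = 70; q_1 = 300; s_1 = 112; t_1 = 366; p_2 = 164; q_2 = 70; s_3 = 126; t_3 = 168; p_4 = 48; q_4 = 74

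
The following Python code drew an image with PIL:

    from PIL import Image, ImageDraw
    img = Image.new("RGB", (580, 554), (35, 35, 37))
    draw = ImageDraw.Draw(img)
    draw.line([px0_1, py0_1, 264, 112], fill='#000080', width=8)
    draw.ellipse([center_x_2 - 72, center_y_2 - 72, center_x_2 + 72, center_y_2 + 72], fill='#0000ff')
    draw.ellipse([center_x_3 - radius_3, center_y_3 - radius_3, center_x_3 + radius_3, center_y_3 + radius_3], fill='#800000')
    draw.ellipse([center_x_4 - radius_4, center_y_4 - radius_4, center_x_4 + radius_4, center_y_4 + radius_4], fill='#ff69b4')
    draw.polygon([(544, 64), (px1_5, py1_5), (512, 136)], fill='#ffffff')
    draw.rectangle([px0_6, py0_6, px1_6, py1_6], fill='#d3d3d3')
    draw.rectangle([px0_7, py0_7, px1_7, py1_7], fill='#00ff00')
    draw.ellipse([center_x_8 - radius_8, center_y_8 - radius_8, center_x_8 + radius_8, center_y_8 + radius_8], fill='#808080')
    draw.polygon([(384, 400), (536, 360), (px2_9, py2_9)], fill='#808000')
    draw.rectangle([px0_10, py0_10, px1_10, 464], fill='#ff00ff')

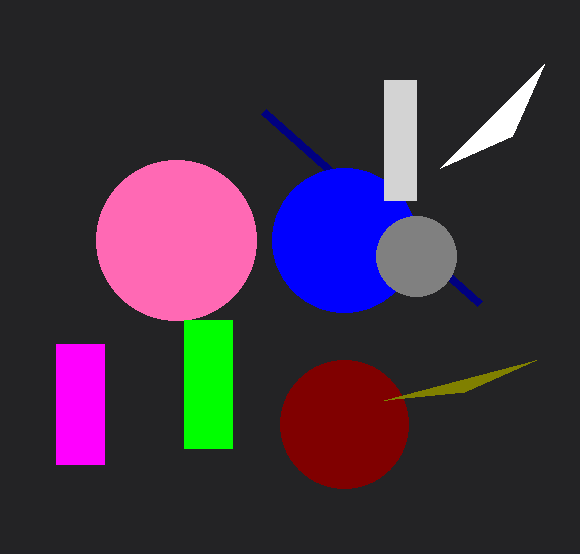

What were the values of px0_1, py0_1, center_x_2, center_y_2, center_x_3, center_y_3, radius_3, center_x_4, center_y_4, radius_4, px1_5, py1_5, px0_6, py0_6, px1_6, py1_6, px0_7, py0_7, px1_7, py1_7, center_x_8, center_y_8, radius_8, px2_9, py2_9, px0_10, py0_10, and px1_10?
px0_1 = 480, py0_1 = 304, center_x_2 = 344, center_y_2 = 240, center_x_3 = 344, center_y_3 = 424, radius_3 = 64, center_x_4 = 176, center_y_4 = 240, radius_4 = 80, px1_5 = 440, py1_5 = 168, px0_6 = 384, py0_6 = 80, px1_6 = 416, py1_6 = 200, px0_7 = 184, py0_7 = 320, px1_7 = 232, py1_7 = 448, center_x_8 = 416, center_y_8 = 256, radius_8 = 40, px2_9 = 464, py2_9 = 392, px0_10 = 56, py0_10 = 344, px1_10 = 104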